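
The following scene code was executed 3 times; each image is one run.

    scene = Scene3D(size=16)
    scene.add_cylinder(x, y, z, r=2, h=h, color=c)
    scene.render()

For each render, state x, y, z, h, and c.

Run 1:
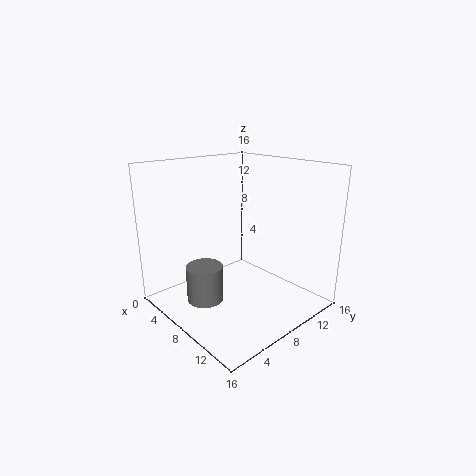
x = 7; y = 4; z = 1.5; h = 4; c = 'gray'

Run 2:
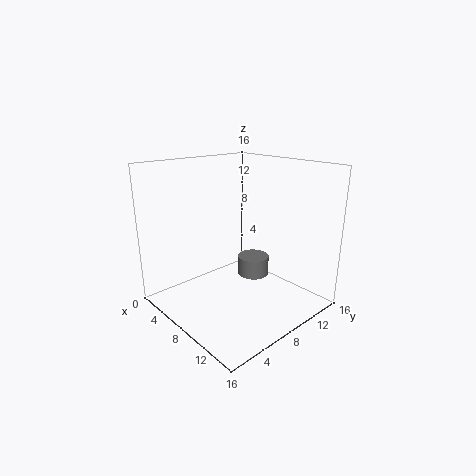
x = 5.5; y = 13; z = 1; h = 2.5; c = 'gray'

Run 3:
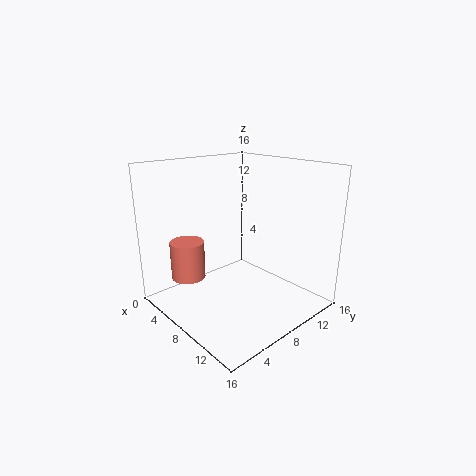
x = 3; y = 4.5; z = 2.5; h = 4.5; c = 'salmon'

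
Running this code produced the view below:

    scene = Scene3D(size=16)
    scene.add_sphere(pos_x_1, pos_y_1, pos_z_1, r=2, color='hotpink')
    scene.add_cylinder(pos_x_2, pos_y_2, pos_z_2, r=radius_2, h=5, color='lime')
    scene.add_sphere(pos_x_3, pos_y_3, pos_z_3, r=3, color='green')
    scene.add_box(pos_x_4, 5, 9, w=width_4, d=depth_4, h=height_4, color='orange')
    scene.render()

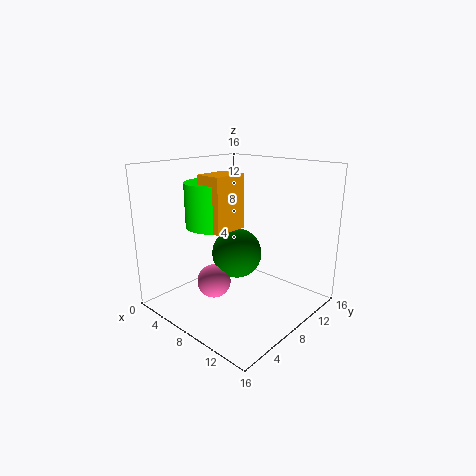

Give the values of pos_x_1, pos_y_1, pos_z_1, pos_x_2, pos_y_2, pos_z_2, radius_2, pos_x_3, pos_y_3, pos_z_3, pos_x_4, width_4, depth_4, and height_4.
pos_x_1 = 5
pos_y_1 = 7
pos_z_1 = 2
pos_x_2 = 5
pos_y_2 = 7
pos_z_2 = 9
radius_2 = 3
pos_x_3 = 6
pos_y_3 = 10
pos_z_3 = 5
pos_x_4 = 5
width_4 = 3
depth_4 = 4
height_4 = 6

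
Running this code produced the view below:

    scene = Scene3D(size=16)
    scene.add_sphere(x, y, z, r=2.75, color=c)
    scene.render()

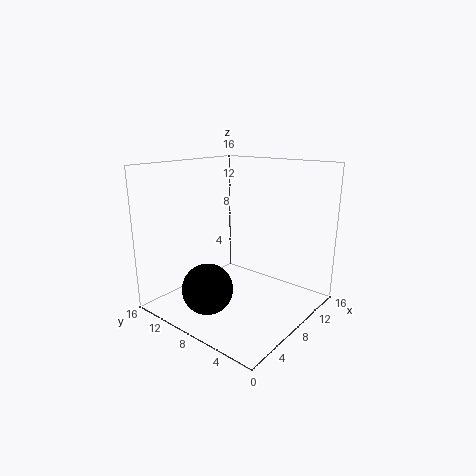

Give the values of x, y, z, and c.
x = 4, y = 9, z = 3, c = 'black'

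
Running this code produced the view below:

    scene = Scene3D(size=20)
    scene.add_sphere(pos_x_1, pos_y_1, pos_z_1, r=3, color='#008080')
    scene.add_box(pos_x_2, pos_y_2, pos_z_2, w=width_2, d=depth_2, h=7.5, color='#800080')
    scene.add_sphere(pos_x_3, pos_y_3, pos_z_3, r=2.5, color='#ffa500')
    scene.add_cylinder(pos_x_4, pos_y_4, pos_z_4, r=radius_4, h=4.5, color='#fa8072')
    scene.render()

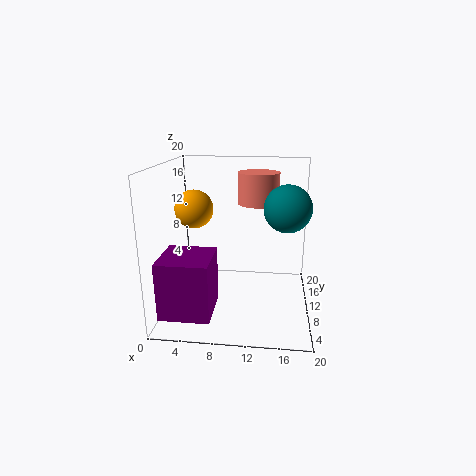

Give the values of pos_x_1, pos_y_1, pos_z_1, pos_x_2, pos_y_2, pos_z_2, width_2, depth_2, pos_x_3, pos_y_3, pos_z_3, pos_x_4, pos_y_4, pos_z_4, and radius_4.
pos_x_1 = 16.5, pos_y_1 = 7.5, pos_z_1 = 15, pos_x_2 = 1, pos_y_2 = 1, pos_z_2 = 2, width_2 = 6.5, depth_2 = 6.5, pos_x_3 = 4.5, pos_y_3 = 8, pos_z_3 = 14.5, pos_x_4 = 12.5, pos_y_4 = 14, pos_z_4 = 14, radius_4 = 3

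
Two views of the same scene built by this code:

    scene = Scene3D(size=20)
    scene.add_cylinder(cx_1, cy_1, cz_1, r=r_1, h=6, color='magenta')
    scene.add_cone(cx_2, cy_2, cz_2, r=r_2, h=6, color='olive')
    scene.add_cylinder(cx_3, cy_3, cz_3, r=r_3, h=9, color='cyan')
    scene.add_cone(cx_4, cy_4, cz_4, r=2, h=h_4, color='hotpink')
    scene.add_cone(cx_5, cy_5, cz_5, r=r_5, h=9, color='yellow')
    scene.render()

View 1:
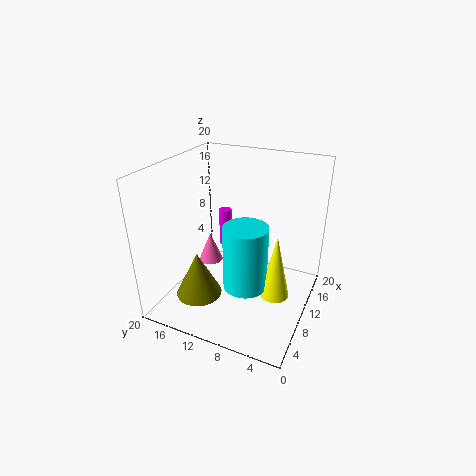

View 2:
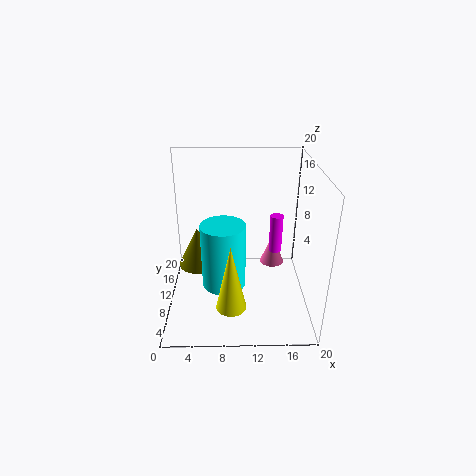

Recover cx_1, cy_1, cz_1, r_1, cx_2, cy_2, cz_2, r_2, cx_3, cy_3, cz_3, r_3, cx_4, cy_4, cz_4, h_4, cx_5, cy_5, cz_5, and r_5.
cx_1 = 16, cy_1 = 15, cz_1 = 5, r_1 = 1, cx_2 = 4, cy_2 = 13, cz_2 = 4, r_2 = 3, cx_3 = 8, cy_3 = 8, cz_3 = 4, r_3 = 3, cx_4 = 16, cy_4 = 18, cz_4 = 1, h_4 = 5, cx_5 = 9, cy_5 = 4, cz_5 = 3, r_5 = 2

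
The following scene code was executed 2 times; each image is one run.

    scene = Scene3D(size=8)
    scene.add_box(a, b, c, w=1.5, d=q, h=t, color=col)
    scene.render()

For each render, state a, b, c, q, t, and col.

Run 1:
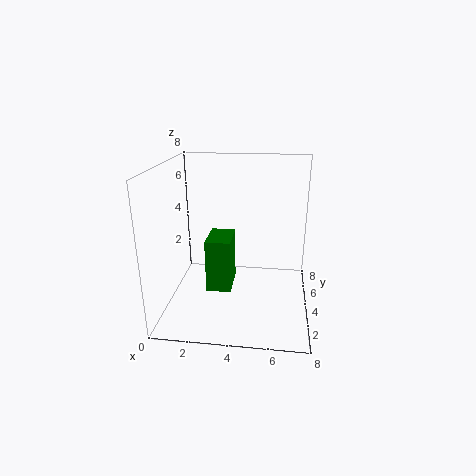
a = 2, b = 4.25, c = 0.25, q = 2.25, t = 3.25, col = 'green'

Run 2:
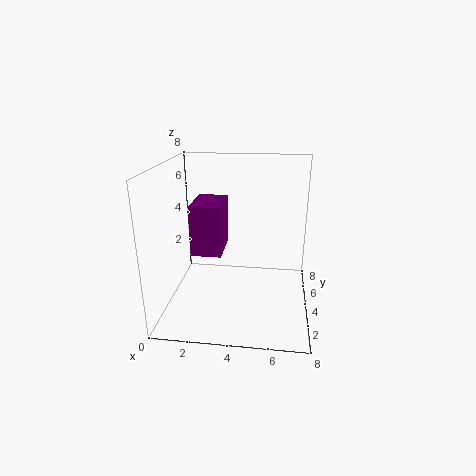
a = 2, b = 1.5, c = 4, q = 2.25, t = 2.5, col = 'purple'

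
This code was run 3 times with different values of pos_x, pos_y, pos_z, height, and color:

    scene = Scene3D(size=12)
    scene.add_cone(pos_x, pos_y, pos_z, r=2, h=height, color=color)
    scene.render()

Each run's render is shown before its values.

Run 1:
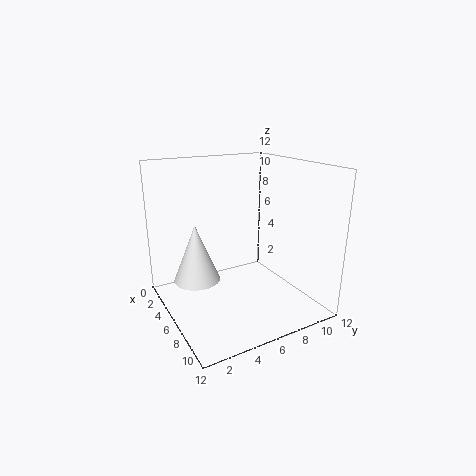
pos_x = 4, pos_y = 3, pos_z = 2, height = 5, color = 'white'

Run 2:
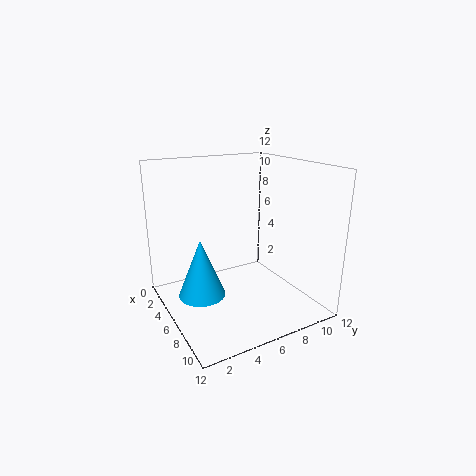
pos_x = 5, pos_y = 3, pos_z = 1, height = 5, color = 'deepskyblue'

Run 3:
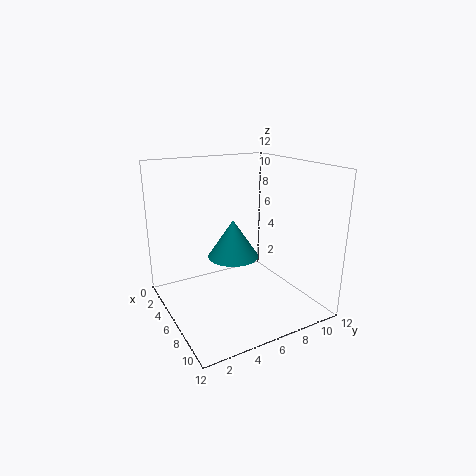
pos_x = 7, pos_y = 5, pos_z = 5, height = 3, color = 'teal'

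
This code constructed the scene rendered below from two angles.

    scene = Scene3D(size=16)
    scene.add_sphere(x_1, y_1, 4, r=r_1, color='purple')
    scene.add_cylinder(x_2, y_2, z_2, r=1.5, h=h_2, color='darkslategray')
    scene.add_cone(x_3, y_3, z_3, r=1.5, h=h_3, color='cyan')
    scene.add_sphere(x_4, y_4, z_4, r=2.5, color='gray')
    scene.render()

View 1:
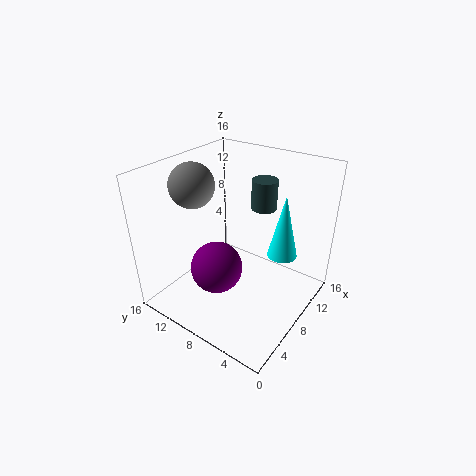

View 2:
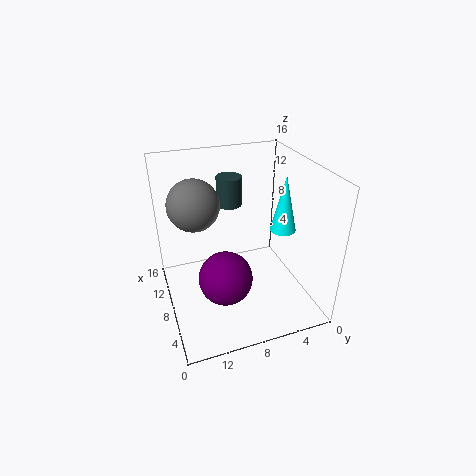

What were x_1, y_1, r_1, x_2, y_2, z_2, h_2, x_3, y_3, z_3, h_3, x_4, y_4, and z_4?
x_1 = 6.5; y_1 = 10; r_1 = 3; x_2 = 12.5; y_2 = 7.5; z_2 = 10; h_2 = 3.5; x_3 = 8; y_3 = 2.5; z_3 = 8; h_3 = 6.5; x_4 = 6.5; y_4 = 13; z_4 = 13.5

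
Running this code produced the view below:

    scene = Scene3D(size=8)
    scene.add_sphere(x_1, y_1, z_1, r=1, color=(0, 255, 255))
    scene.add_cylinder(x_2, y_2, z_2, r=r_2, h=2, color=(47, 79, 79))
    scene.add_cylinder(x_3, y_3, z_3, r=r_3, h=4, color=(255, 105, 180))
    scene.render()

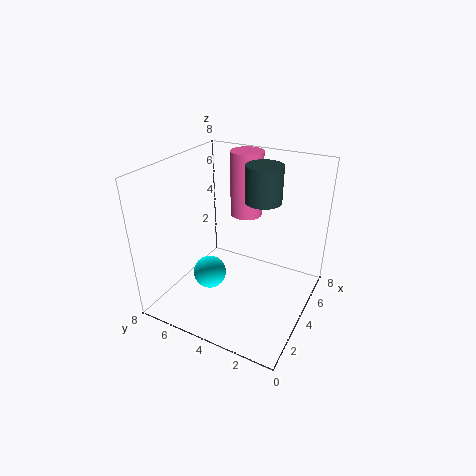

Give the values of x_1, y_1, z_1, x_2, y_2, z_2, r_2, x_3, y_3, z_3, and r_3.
x_1 = 4, y_1 = 6, z_1 = 1, x_2 = 5, y_2 = 3, z_2 = 6, r_2 = 1, x_3 = 7, y_3 = 5, z_3 = 4, r_3 = 1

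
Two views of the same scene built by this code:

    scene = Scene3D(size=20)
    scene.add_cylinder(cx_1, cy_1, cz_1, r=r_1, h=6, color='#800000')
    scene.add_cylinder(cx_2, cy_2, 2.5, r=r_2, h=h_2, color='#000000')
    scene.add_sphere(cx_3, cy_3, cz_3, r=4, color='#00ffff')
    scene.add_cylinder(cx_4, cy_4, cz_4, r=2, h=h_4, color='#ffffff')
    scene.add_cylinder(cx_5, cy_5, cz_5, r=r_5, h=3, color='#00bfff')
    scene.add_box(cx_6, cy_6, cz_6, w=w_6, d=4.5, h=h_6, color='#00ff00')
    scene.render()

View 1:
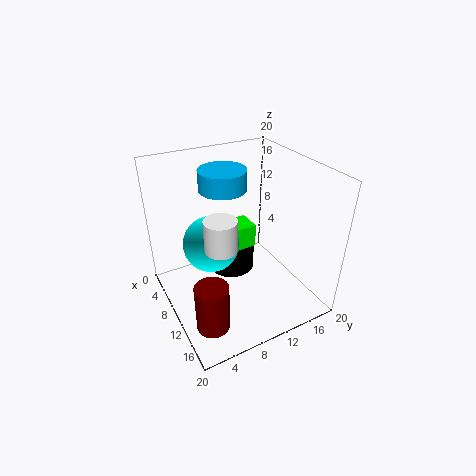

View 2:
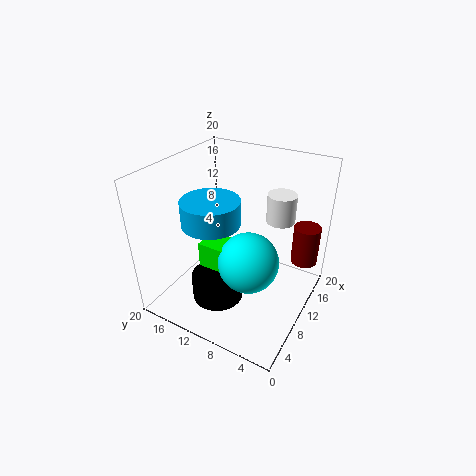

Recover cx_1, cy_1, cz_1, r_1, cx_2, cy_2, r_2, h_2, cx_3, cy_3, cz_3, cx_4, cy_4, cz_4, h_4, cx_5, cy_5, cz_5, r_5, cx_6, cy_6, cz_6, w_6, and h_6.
cx_1 = 17.5; cy_1 = 2.5; cz_1 = 4; r_1 = 2; cx_2 = 6; cy_2 = 11; r_2 = 3.5; h_2 = 3.5; cx_3 = 7.5; cy_3 = 7; cz_3 = 8.5; cx_4 = 14; cy_4 = 5.5; cz_4 = 12; h_4 = 4; cx_5 = 4.5; cy_5 = 10.5; cz_5 = 15; r_5 = 3.5; cx_6 = 5.5; cy_6 = 9; cz_6 = 7; w_6 = 3.5; h_6 = 3.5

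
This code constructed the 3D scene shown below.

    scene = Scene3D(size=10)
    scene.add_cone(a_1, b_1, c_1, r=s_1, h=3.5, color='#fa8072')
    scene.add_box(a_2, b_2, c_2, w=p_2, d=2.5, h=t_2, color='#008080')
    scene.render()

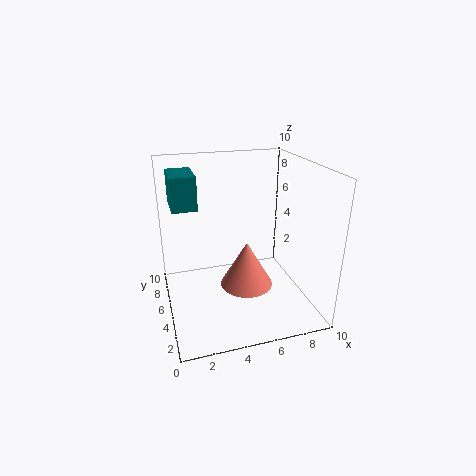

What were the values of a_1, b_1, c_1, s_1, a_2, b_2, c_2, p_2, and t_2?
a_1 = 6, b_1 = 6, c_1 = 0.5, s_1 = 2, a_2 = 0.5, b_2 = 3, c_2 = 8, p_2 = 1.5, t_2 = 2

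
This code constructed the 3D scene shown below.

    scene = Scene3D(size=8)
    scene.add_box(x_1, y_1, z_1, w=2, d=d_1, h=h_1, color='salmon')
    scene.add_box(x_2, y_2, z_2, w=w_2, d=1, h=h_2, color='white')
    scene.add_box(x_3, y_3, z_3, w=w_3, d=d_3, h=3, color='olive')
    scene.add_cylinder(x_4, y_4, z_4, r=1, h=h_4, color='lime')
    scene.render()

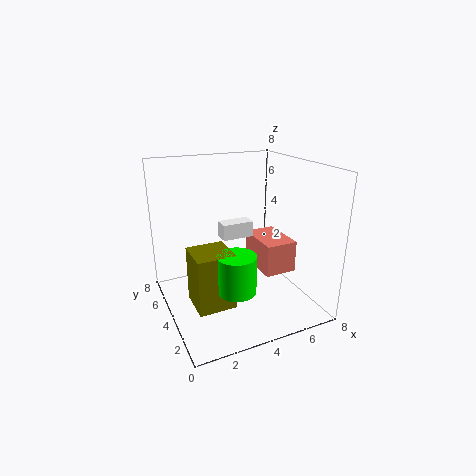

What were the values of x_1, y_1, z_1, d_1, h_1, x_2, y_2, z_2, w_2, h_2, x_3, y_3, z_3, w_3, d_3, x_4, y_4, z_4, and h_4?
x_1 = 6, y_1 = 4, z_1 = 1, d_1 = 3, h_1 = 2, x_2 = 4, y_2 = 6, z_2 = 3, w_2 = 2, h_2 = 1, x_3 = 1, y_3 = 2, z_3 = 1, w_3 = 2, d_3 = 2, x_4 = 3, y_4 = 2, z_4 = 2, h_4 = 2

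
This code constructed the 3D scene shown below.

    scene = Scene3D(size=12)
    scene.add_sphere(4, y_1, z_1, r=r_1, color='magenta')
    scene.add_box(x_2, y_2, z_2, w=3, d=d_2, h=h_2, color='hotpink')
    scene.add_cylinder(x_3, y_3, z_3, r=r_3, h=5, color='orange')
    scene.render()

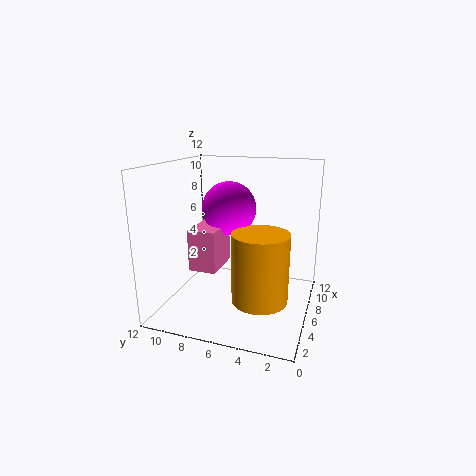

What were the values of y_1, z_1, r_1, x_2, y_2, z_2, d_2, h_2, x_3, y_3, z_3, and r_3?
y_1 = 6
z_1 = 9
r_1 = 2
x_2 = 1
y_2 = 6
z_2 = 5
d_2 = 2
h_2 = 3
x_3 = 2
y_3 = 3
z_3 = 3
r_3 = 2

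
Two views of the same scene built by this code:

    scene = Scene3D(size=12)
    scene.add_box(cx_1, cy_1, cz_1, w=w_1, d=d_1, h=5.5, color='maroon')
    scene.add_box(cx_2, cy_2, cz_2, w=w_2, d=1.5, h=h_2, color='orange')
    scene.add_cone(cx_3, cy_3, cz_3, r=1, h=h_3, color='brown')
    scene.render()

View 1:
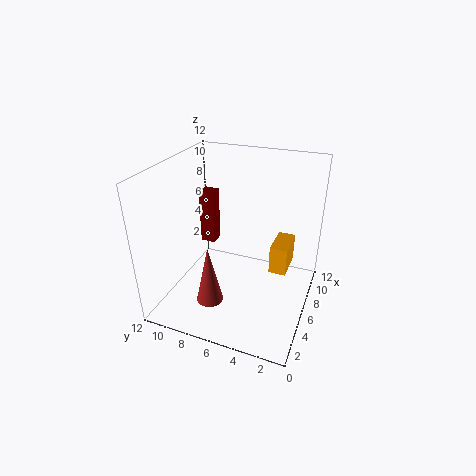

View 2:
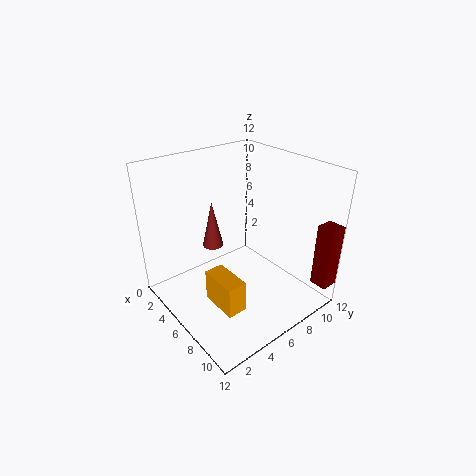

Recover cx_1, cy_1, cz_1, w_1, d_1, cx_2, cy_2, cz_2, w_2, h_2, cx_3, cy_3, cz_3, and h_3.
cx_1 = 10.5; cy_1 = 10.5; cz_1 = 2; w_1 = 1.5; d_1 = 1.5; cx_2 = 7; cy_2 = 2; cz_2 = 2.5; w_2 = 3; h_2 = 2.5; cx_3 = 1.5; cy_3 = 6.5; cz_3 = 3; h_3 = 4.5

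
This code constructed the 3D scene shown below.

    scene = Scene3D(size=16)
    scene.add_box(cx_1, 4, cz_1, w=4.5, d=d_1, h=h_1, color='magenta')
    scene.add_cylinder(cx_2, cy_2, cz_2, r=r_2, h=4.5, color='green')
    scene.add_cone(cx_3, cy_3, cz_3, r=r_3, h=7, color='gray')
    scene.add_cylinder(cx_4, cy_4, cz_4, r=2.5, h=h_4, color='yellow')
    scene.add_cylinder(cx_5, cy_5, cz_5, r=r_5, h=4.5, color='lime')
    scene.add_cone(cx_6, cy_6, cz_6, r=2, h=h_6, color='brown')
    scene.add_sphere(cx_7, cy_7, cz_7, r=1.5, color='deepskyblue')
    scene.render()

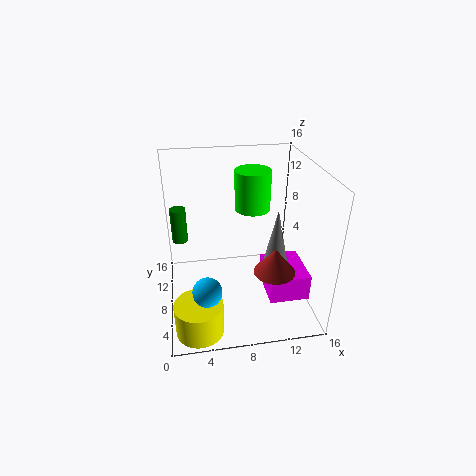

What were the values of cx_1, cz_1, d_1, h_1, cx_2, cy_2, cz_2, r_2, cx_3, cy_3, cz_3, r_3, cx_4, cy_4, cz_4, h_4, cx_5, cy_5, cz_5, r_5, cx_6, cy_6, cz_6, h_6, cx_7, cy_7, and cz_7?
cx_1 = 11
cz_1 = 1.5
d_1 = 5.5
h_1 = 3
cx_2 = 1.5
cy_2 = 14.5
cz_2 = 4.5
r_2 = 1
cx_3 = 11.5
cy_3 = 5
cz_3 = 5.5
r_3 = 1.5
cx_4 = 3
cy_4 = 2.5
cz_4 = 0.5
h_4 = 3.5
cx_5 = 10
cy_5 = 10
cz_5 = 10.5
r_5 = 2
cx_6 = 10.5
cy_6 = 2
cz_6 = 7.5
h_6 = 2.5
cx_7 = 4
cy_7 = 3
cz_7 = 5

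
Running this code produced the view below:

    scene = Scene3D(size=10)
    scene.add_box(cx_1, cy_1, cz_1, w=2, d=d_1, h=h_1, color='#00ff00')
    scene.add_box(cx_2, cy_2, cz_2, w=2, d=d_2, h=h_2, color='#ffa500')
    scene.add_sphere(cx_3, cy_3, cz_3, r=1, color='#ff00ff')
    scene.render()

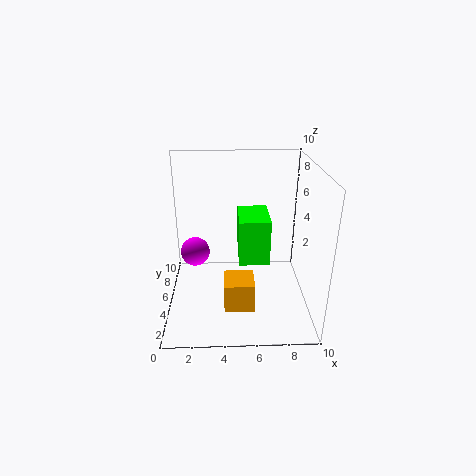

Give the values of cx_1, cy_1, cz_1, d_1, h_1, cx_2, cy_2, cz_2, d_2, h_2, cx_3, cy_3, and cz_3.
cx_1 = 5
cy_1 = 3
cz_1 = 4
d_1 = 3
h_1 = 3
cx_2 = 4
cy_2 = 2
cz_2 = 1
d_2 = 2
h_2 = 2
cx_3 = 2
cy_3 = 5
cz_3 = 4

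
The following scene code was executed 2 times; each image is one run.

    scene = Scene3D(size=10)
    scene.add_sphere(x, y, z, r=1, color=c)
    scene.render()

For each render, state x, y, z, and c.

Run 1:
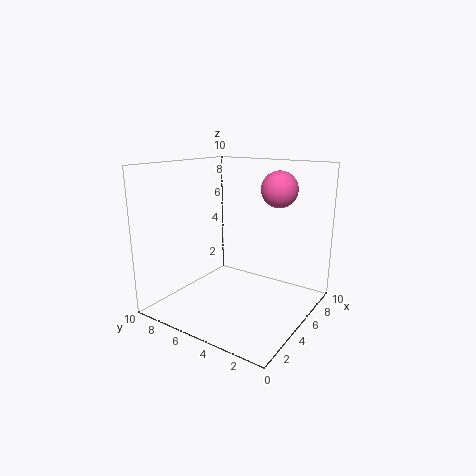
x = 3
y = 1
z = 9
c = 'hotpink'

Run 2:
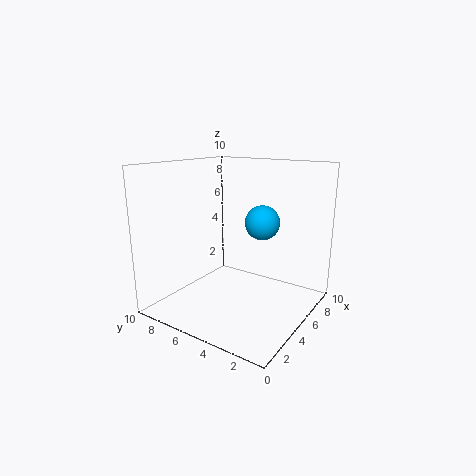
x = 3
y = 2
z = 7
c = 'deepskyblue'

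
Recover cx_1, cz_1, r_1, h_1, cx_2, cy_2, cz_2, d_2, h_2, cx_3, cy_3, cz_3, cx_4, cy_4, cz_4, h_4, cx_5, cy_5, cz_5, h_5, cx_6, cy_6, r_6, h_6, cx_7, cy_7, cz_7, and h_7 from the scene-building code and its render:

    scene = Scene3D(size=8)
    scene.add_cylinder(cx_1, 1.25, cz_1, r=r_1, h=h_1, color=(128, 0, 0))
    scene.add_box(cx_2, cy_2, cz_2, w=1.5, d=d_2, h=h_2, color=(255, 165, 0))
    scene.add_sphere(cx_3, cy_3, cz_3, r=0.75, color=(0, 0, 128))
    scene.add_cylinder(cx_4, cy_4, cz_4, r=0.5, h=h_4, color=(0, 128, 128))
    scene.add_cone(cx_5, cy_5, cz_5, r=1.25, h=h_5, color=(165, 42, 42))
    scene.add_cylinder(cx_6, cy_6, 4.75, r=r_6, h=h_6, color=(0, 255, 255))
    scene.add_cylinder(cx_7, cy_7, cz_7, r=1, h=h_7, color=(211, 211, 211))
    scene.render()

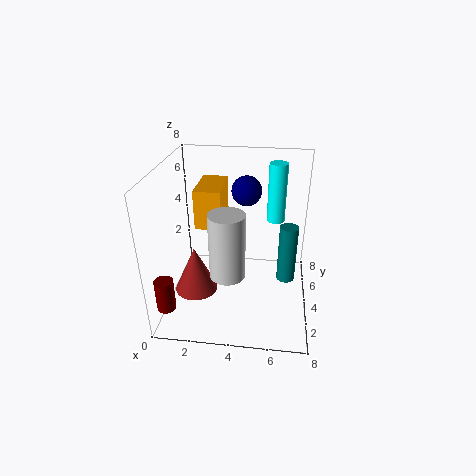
cx_1 = 0.5; cz_1 = 1; r_1 = 0.5; h_1 = 1.75; cx_2 = 1.5; cy_2 = 4.25; cz_2 = 4.25; d_2 = 2.75; h_2 = 2.25; cx_3 = 4.5; cy_3 = 3.5; cz_3 = 7; cx_4 = 6.75; cy_4 = 3.75; cz_4 = 1.75; h_4 = 3.25; cx_5 = 1.5; cy_5 = 3.75; cz_5 = 0.5; h_5 = 2.75; cx_6 = 6; cy_6 = 5; r_6 = 0.5; h_6 = 3.25; cx_7 = 3.5; cy_7 = 3.25; cz_7 = 2; h_7 = 3.75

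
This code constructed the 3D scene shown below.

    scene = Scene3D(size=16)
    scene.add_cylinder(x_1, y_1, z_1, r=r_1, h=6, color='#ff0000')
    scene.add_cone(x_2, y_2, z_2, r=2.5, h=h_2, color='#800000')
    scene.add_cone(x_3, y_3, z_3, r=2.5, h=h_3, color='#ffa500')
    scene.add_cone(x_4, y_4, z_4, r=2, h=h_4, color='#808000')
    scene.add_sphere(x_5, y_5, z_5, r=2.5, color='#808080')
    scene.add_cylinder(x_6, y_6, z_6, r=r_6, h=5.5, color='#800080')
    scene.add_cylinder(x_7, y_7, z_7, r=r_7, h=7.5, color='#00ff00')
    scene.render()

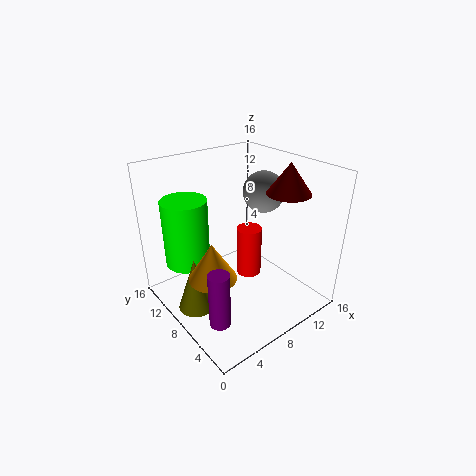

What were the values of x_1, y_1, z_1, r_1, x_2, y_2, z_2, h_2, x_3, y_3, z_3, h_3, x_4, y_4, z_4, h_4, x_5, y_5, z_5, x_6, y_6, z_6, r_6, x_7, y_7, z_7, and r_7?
x_1 = 10.5
y_1 = 9
z_1 = 2
r_1 = 1.5
x_2 = 13.5
y_2 = 6
z_2 = 12.5
h_2 = 3.5
x_3 = 3.5
y_3 = 6.5
z_3 = 5.5
h_3 = 4
x_4 = 2.5
y_4 = 8.5
z_4 = 1
h_4 = 6
x_5 = 13.5
y_5 = 10
z_5 = 11.5
x_6 = 1.5
y_6 = 2.5
z_6 = 3.5
r_6 = 1
x_7 = 3.5
y_7 = 11.5
z_7 = 5
r_7 = 2.5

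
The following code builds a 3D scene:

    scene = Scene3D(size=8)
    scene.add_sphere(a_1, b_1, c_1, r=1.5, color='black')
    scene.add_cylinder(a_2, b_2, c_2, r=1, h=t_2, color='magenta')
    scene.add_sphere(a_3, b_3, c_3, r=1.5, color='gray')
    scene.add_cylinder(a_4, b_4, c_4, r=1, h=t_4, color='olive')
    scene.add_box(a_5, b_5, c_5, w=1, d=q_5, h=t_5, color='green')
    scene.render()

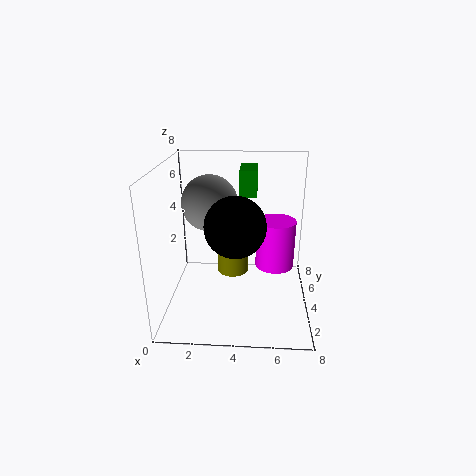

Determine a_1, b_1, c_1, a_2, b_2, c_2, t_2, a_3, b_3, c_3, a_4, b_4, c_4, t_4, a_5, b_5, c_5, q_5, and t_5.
a_1 = 4
b_1 = 2
c_1 = 5.5
a_2 = 6
b_2 = 3
c_2 = 3
t_2 = 2.5
a_3 = 2.5
b_3 = 4
c_3 = 6
a_4 = 3.5
b_4 = 6.5
c_4 = 0.5
t_4 = 2
a_5 = 4
b_5 = 5
c_5 = 6
q_5 = 2
t_5 = 1.5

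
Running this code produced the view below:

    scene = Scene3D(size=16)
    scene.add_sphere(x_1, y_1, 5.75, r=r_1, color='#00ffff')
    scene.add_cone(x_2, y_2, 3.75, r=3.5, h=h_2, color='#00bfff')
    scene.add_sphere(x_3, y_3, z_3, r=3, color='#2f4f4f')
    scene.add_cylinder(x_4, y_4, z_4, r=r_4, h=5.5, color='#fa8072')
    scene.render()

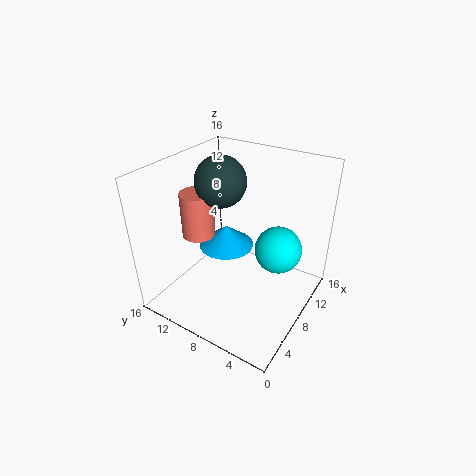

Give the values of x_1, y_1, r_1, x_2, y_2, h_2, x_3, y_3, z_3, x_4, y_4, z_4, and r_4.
x_1 = 11.25, y_1 = 4.5, r_1 = 2.75, x_2 = 11.5, y_2 = 12, h_2 = 2.75, x_3 = 10.25, y_3 = 11.75, z_3 = 13, x_4 = 8.5, y_4 = 14, z_4 = 6.25, r_4 = 2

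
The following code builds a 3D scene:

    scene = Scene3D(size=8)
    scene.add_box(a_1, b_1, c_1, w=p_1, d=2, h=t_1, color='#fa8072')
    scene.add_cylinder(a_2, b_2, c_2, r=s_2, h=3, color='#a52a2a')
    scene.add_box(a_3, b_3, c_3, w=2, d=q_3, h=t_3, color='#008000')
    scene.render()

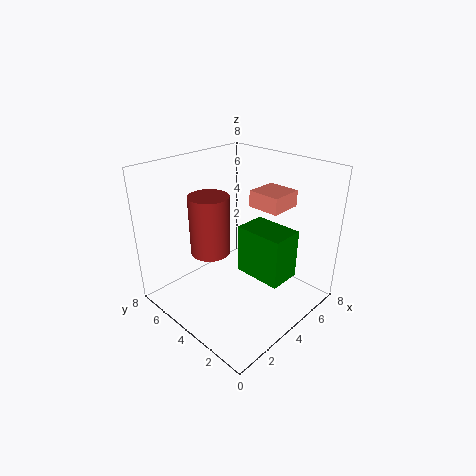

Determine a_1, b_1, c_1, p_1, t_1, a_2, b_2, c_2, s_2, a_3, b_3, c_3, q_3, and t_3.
a_1 = 6
b_1 = 3
c_1 = 5
p_1 = 2
t_1 = 1
a_2 = 2
b_2 = 4
c_2 = 4
s_2 = 1
a_3 = 5
b_3 = 2
c_3 = 1
q_3 = 3
t_3 = 3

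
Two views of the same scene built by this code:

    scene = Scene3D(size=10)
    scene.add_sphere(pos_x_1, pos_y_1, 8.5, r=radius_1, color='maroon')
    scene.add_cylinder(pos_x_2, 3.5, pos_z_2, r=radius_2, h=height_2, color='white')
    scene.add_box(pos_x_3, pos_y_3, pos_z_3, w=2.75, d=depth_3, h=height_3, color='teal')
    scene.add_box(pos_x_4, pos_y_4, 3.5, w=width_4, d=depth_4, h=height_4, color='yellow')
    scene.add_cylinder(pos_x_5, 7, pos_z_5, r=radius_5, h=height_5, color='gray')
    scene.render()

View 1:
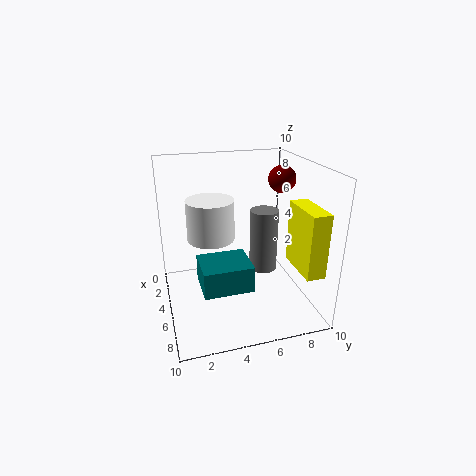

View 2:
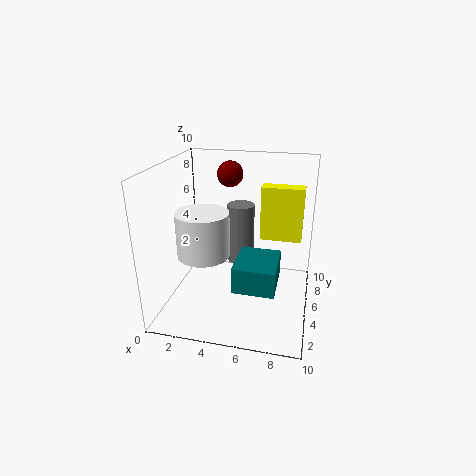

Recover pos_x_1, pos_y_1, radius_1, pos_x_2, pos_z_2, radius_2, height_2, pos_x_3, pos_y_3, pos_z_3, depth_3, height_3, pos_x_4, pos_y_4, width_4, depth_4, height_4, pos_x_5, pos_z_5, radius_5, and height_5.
pos_x_1 = 3.5, pos_y_1 = 8.75, radius_1 = 1, pos_x_2 = 3, pos_z_2 = 4.25, radius_2 = 1.75, height_2 = 3, pos_x_3 = 5.25, pos_y_3 = 2, pos_z_3 = 2.5, depth_3 = 3.25, height_3 = 1.75, pos_x_4 = 6, pos_y_4 = 8.25, width_4 = 3.25, depth_4 = 1.25, height_4 = 4.25, pos_x_5 = 4.75, pos_z_5 = 2.25, radius_5 = 1, height_5 = 4.5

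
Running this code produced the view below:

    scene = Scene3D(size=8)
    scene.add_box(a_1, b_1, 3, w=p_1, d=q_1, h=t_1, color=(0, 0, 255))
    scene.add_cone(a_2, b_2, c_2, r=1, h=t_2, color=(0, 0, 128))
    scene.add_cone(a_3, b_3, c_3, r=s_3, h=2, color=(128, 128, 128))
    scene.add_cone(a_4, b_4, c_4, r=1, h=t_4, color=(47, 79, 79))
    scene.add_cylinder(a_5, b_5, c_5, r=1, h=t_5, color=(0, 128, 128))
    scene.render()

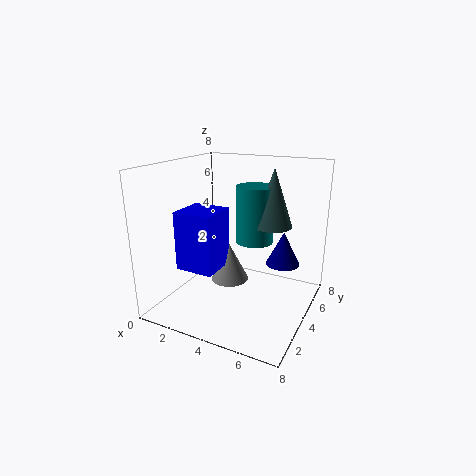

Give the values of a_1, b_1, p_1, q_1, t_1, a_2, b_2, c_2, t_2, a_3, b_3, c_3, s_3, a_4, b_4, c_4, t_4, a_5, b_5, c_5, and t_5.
a_1 = 2
b_1 = 1
p_1 = 2
q_1 = 2
t_1 = 3
a_2 = 6
b_2 = 6
c_2 = 2
t_2 = 2
a_3 = 4
b_3 = 3
c_3 = 2
s_3 = 1
a_4 = 6
b_4 = 4
c_4 = 5
t_4 = 3
a_5 = 5
b_5 = 4
c_5 = 4
t_5 = 3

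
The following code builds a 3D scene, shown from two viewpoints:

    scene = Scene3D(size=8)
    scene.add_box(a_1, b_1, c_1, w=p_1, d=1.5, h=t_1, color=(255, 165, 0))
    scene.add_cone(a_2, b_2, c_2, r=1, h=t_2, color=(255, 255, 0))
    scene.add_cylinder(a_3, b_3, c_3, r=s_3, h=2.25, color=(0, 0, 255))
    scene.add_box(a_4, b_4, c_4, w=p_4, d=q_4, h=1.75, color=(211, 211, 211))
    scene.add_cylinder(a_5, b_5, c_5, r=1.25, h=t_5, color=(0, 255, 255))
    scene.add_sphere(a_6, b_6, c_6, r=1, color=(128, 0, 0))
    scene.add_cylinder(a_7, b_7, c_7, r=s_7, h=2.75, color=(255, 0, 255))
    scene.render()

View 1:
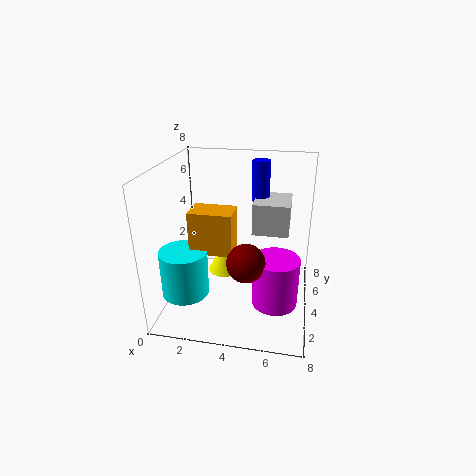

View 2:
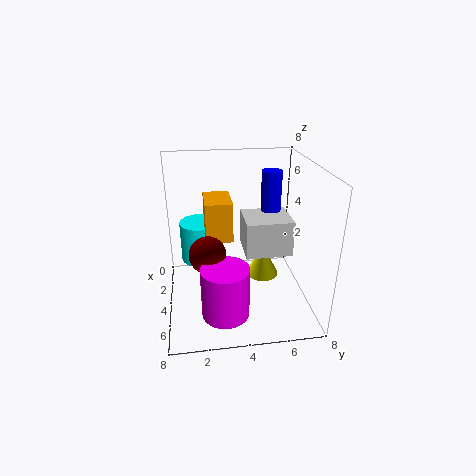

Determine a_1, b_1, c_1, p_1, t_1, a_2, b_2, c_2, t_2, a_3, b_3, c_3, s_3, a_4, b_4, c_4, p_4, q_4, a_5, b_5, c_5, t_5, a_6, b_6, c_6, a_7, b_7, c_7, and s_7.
a_1 = 1.75
b_1 = 2.25
c_1 = 3.75
p_1 = 2.25
t_1 = 2.25
a_2 = 2.75
b_2 = 5.75
c_2 = 0.75
t_2 = 2
a_3 = 5
b_3 = 5.5
c_3 = 5.75
s_3 = 0.5
a_4 = 4.75
b_4 = 4
c_4 = 4.25
p_4 = 2
q_4 = 2.25
a_5 = 1.5
b_5 = 2
c_5 = 1.5
t_5 = 2.5
a_6 = 4.75
b_6 = 2.25
c_6 = 3.5
a_7 = 6.25
b_7 = 3
c_7 = 0.75
s_7 = 1.25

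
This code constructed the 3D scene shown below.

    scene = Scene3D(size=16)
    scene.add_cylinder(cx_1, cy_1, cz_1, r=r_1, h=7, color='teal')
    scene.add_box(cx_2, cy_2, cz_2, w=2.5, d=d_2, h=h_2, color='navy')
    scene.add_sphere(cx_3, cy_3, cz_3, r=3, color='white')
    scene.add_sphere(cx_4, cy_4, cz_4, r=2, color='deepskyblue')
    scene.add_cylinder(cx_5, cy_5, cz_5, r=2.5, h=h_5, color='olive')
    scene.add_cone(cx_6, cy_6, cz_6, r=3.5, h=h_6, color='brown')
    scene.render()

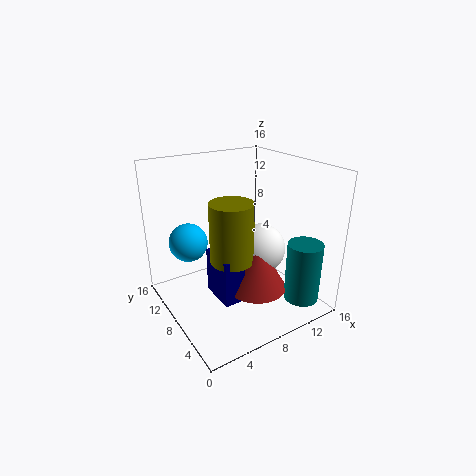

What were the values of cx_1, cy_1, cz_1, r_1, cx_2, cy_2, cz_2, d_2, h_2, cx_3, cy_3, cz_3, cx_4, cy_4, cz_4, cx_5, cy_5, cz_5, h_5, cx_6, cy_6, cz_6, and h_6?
cx_1 = 14, cy_1 = 3.5, cz_1 = 0.5, r_1 = 2, cx_2 = 5.5, cy_2 = 6.5, cz_2 = 0.5, d_2 = 4.5, h_2 = 5.5, cx_3 = 11.5, cy_3 = 8.5, cz_3 = 5.5, cx_4 = 2.5, cy_4 = 9, cz_4 = 8.5, cx_5 = 7.5, cy_5 = 8.5, cz_5 = 5, h_5 = 7, cx_6 = 10, cy_6 = 7, cz_6 = 1.5, h_6 = 6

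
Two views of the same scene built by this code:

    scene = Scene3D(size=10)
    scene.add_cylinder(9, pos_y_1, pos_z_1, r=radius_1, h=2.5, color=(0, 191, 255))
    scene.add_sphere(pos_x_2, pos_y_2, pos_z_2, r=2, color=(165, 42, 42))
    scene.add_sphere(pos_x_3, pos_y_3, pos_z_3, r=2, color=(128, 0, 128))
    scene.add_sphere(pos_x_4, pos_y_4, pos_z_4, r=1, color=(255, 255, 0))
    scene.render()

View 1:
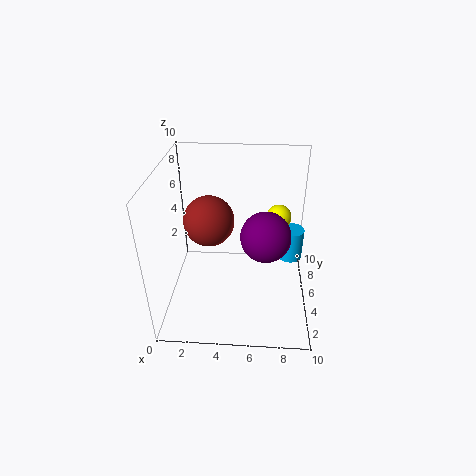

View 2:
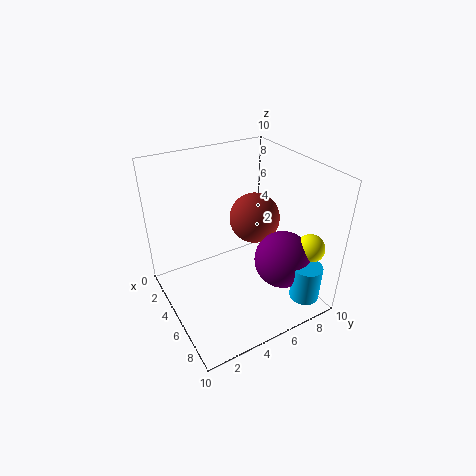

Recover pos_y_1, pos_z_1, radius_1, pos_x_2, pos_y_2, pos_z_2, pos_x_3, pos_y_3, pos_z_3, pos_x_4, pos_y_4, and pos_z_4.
pos_y_1 = 8; pos_z_1 = 1.5; radius_1 = 1; pos_x_2 = 2.5; pos_y_2 = 8; pos_z_2 = 4.5; pos_x_3 = 7; pos_y_3 = 7.5; pos_z_3 = 3.5; pos_x_4 = 8; pos_y_4 = 9; pos_z_4 = 4.5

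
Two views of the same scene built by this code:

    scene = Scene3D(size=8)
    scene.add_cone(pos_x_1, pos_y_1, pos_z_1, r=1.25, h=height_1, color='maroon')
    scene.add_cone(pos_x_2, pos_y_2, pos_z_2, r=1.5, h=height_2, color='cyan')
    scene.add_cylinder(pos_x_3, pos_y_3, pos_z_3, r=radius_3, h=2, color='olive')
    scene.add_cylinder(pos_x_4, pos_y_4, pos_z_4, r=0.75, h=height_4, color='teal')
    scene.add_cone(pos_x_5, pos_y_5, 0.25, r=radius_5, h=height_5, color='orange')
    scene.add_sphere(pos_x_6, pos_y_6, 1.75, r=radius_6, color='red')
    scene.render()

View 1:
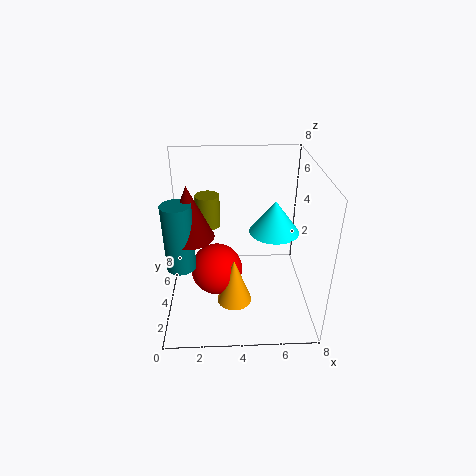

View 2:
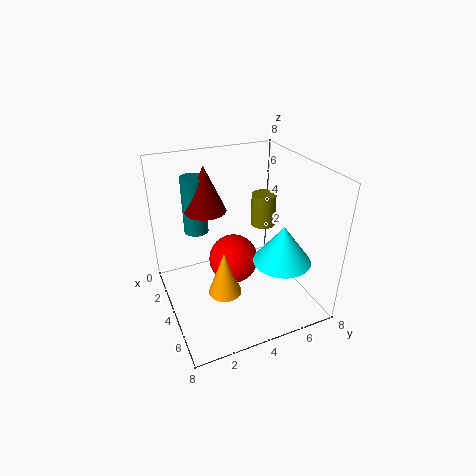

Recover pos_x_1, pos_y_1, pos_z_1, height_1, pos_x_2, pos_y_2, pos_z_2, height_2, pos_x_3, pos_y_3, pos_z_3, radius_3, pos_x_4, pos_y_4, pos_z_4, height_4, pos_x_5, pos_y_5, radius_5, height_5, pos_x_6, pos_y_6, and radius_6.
pos_x_1 = 1.5
pos_y_1 = 3
pos_z_1 = 4.75
height_1 = 2.75
pos_x_2 = 6.25
pos_y_2 = 5.5
pos_z_2 = 3.5
height_2 = 2
pos_x_3 = 2.25
pos_y_3 = 6.5
pos_z_3 = 3.5
radius_3 = 0.75
pos_x_4 = 1
pos_y_4 = 2.5
pos_z_4 = 3.25
height_4 = 3.5
pos_x_5 = 3.75
pos_y_5 = 3.25
radius_5 = 1
height_5 = 2.75
pos_x_6 = 2.75
pos_y_6 = 4.25
radius_6 = 1.5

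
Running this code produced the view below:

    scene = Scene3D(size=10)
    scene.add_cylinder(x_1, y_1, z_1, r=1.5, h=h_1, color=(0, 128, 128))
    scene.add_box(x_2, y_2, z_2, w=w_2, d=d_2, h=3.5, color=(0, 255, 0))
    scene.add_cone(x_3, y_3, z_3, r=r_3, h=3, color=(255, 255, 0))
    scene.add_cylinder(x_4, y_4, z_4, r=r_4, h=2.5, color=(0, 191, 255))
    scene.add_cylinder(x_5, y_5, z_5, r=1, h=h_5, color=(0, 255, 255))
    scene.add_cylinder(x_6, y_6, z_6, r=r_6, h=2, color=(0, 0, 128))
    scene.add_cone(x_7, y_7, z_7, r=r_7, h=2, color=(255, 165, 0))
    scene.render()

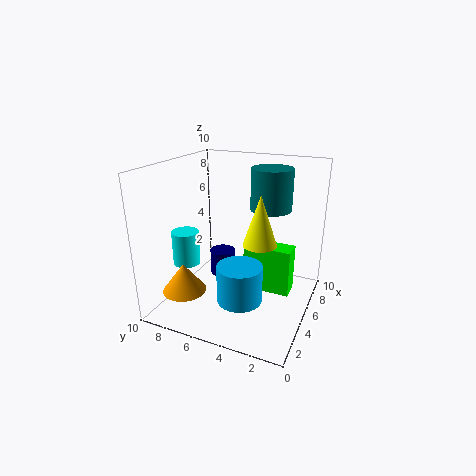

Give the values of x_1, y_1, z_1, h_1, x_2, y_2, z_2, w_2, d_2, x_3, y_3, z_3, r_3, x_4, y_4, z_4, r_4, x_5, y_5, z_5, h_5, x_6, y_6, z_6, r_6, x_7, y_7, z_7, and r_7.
x_1 = 7.5; y_1 = 3.5; z_1 = 6.5; h_1 = 3; x_2 = 6; y_2 = 1.5; z_2 = 0.5; w_2 = 1.5; d_2 = 3.5; x_3 = 2.5; y_3 = 2.5; z_3 = 6; r_3 = 1; x_4 = 3; y_4 = 4; z_4 = 1.5; r_4 = 1.5; x_5 = 4.5; y_5 = 9; z_5 = 2.5; h_5 = 2.5; x_6 = 7.5; y_6 = 7.5; z_6 = 0.5; r_6 = 1; x_7 = 2.5; y_7 = 8; z_7 = 1.5; r_7 = 1.5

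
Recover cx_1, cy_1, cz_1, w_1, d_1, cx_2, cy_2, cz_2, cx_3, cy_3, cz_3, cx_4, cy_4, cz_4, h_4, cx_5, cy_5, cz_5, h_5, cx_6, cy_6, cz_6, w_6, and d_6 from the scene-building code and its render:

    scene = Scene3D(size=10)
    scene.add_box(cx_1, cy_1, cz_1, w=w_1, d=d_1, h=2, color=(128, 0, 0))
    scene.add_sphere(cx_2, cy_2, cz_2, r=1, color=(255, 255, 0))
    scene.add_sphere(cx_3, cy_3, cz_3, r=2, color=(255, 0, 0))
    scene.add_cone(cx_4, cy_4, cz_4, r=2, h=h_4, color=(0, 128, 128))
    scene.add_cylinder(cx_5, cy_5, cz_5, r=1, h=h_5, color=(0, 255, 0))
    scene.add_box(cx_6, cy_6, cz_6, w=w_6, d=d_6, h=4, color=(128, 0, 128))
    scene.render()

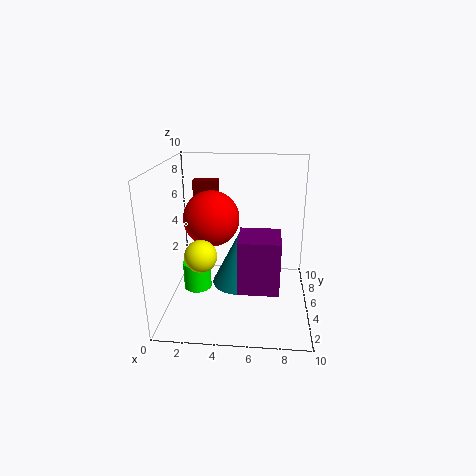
cx_1 = 1
cy_1 = 9
cz_1 = 6
w_1 = 2
d_1 = 1
cx_2 = 3
cy_2 = 2
cz_2 = 5
cx_3 = 3
cy_3 = 6
cz_3 = 6
cx_4 = 5
cy_4 = 6
cz_4 = 1
h_4 = 4
cx_5 = 2
cy_5 = 5
cz_5 = 1
h_5 = 2
cx_6 = 5
cy_6 = 4
cz_6 = 1
w_6 = 3
d_6 = 3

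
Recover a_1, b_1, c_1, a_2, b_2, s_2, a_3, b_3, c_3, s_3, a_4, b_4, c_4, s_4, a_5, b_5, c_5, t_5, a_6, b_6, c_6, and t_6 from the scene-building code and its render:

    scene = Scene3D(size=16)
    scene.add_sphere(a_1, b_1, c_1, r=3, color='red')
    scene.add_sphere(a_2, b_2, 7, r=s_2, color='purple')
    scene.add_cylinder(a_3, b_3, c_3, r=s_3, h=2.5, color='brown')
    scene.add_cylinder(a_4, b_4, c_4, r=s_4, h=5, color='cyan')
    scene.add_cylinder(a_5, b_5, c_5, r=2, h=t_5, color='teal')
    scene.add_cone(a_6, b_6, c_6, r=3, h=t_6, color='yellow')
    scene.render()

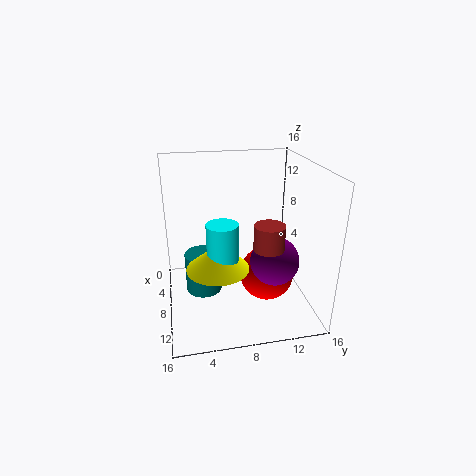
a_1 = 9.5, b_1 = 11, c_1 = 4, a_2 = 12, b_2 = 11, s_2 = 2.5, a_3 = 13, b_3 = 10, c_3 = 9, s_3 = 1.5, a_4 = 13, b_4 = 5.5, c_4 = 7, s_4 = 1.5, a_5 = 8, b_5 = 4, c_5 = 2, t_5 = 4.5, a_6 = 13, b_6 = 5, c_6 = 7.5, t_6 = 2.5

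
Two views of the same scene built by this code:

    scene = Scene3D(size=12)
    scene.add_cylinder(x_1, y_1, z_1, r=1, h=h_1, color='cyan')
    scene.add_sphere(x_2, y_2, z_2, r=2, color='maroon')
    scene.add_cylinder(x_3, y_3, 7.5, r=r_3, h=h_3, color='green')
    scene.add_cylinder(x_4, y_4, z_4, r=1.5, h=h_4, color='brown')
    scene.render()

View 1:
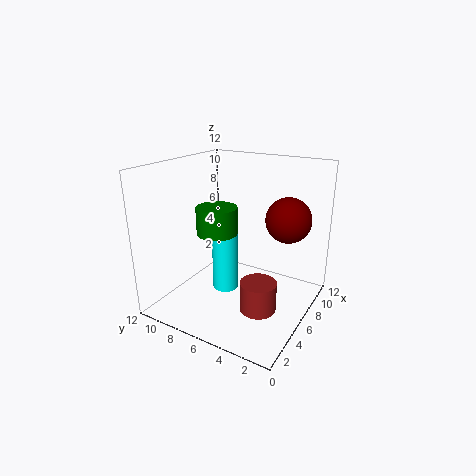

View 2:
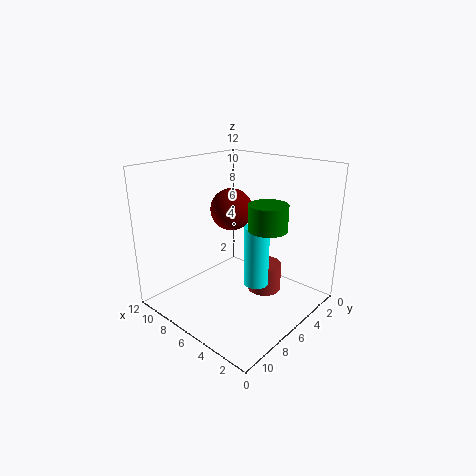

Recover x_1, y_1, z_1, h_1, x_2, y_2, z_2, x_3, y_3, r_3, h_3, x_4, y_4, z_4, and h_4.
x_1 = 4; y_1 = 6; z_1 = 2.5; h_1 = 5; x_2 = 9.5; y_2 = 3; z_2 = 7; x_3 = 3; y_3 = 6; r_3 = 1.5; h_3 = 2; x_4 = 5; y_4 = 3.5; z_4 = 0.5; h_4 = 2.5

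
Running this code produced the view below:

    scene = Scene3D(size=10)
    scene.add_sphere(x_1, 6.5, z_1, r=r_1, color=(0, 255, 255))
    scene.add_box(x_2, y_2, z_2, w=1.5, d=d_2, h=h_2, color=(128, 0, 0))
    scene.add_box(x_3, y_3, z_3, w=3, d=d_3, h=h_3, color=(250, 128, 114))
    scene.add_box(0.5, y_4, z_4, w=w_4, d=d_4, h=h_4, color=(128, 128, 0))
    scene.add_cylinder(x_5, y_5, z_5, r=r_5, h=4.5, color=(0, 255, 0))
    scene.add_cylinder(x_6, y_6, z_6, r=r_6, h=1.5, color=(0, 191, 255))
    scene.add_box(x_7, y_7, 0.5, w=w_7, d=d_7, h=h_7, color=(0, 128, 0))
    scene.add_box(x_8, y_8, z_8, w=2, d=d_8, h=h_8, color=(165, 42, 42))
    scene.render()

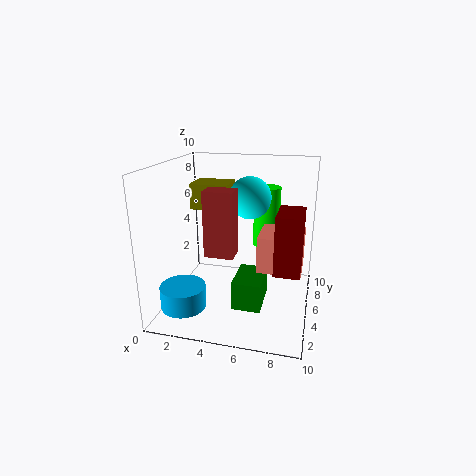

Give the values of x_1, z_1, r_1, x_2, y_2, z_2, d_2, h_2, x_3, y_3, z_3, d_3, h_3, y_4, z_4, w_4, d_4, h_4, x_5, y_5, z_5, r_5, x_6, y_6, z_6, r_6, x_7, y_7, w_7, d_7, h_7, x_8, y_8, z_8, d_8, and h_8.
x_1 = 5.5; z_1 = 7.5; r_1 = 1.5; x_2 = 8; y_2 = 1; z_2 = 4.5; d_2 = 2.5; h_2 = 3.5; x_3 = 6.5; y_3 = 4; z_3 = 3; d_3 = 3; h_3 = 2.5; y_4 = 7.5; z_4 = 6; w_4 = 3; d_4 = 2.5; h_4 = 2; x_5 = 6.5; y_5 = 8; z_5 = 3.5; r_5 = 1; x_6 = 2; y_6 = 2; z_6 = 1; r_6 = 1.5; x_7 = 5; y_7 = 3; w_7 = 2; d_7 = 3; h_7 = 2; x_8 = 3; y_8 = 3.5; z_8 = 4; d_8 = 1.5; h_8 = 4.5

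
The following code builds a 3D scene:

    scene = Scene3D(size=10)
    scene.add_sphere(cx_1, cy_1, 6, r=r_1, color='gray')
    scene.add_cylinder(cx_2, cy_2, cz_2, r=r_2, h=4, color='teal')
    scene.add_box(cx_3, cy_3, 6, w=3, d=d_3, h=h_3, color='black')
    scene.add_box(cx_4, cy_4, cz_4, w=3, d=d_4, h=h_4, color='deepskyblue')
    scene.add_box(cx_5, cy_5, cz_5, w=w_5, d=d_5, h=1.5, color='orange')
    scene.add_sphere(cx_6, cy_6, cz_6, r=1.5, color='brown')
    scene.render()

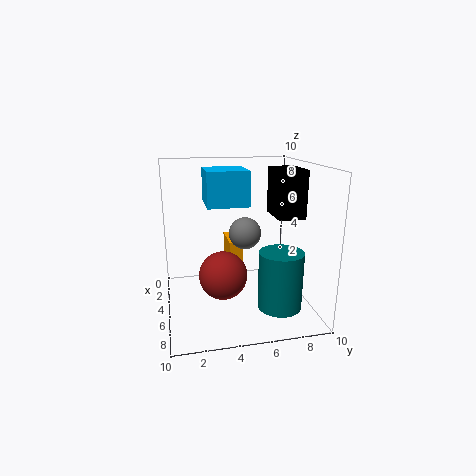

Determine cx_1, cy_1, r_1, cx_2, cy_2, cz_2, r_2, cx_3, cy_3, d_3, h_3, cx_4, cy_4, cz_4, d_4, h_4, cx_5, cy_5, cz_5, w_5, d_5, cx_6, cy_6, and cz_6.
cx_1 = 7, cy_1 = 5, r_1 = 1, cx_2 = 7, cy_2 = 7.5, cz_2 = 0.5, r_2 = 1.5, cx_3 = 2, cy_3 = 8, d_3 = 2, h_3 = 3.5, cx_4 = 1.5, cy_4 = 3, cz_4 = 7, d_4 = 3, h_4 = 2.5, cx_5 = 2, cy_5 = 4.5, cz_5 = 3, w_5 = 2.5, d_5 = 1, cx_6 = 7.5, cy_6 = 3.5, cz_6 = 3.5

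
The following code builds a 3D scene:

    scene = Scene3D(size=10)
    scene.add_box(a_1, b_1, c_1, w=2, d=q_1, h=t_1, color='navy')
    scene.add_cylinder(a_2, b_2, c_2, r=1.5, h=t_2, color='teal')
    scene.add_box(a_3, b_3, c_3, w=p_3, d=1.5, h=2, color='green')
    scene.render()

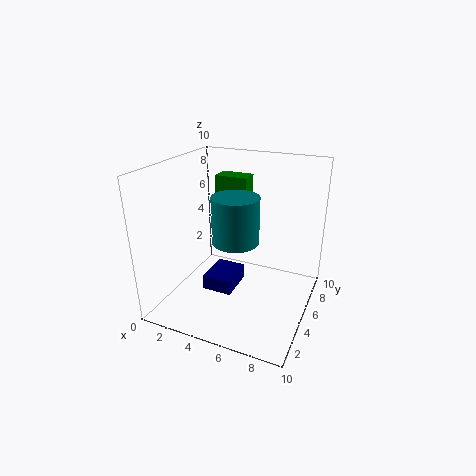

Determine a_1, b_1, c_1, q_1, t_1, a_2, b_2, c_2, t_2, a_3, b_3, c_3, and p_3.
a_1 = 3.5, b_1 = 2.5, c_1 = 2, q_1 = 2.5, t_1 = 1, a_2 = 5.5, b_2 = 3.5, c_2 = 5.5, t_2 = 3, a_3 = 2, b_3 = 7.5, c_3 = 6.5, p_3 = 2.5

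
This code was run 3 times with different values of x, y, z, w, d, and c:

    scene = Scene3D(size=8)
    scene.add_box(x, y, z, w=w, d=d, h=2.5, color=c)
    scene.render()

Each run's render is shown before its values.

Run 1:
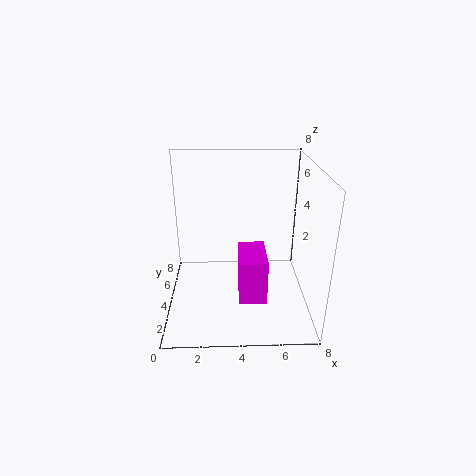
x = 4; y = 2; z = 1; w = 1.5; d = 2.5; c = 'magenta'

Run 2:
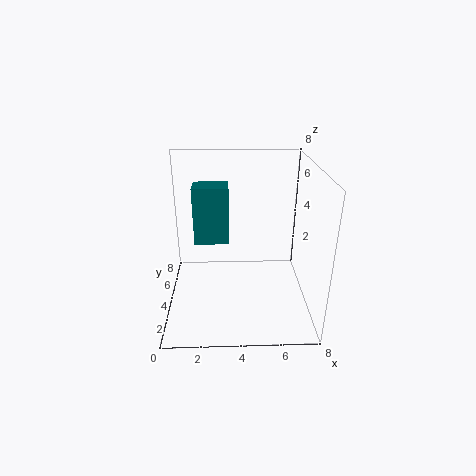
x = 2; y = 0.5; z = 5.5; w = 1.5; d = 1; c = 'teal'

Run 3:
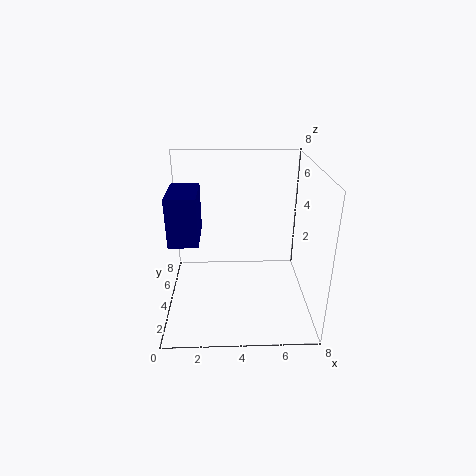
x = 0.5; y = 2; z = 4.5; w = 1.5; d = 2.5; c = 'navy'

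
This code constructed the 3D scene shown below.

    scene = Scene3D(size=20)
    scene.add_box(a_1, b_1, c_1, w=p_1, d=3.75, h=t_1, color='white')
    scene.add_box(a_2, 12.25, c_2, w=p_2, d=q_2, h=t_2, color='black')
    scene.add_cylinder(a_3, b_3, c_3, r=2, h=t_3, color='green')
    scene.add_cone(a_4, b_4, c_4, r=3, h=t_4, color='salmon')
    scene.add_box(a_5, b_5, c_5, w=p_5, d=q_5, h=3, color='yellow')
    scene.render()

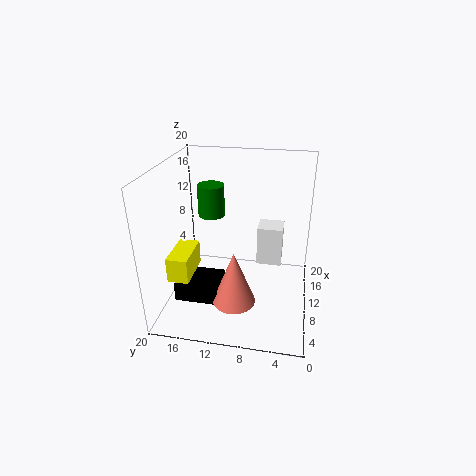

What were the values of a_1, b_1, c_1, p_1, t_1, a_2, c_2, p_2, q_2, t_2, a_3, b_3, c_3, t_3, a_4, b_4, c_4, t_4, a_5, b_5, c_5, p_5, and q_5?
a_1 = 13.25; b_1 = 4; c_1 = 4; p_1 = 3.5; t_1 = 6; a_2 = 6; c_2 = 1; p_2 = 5; q_2 = 6.25; t_2 = 2.75; a_3 = 14.75; b_3 = 15; c_3 = 11; t_3 = 4.75; a_4 = 7; b_4 = 10; c_4 = 1.5; t_4 = 7.75; a_5 = 0.25; b_5 = 14; c_5 = 8.75; p_5 = 5; q_5 = 2.5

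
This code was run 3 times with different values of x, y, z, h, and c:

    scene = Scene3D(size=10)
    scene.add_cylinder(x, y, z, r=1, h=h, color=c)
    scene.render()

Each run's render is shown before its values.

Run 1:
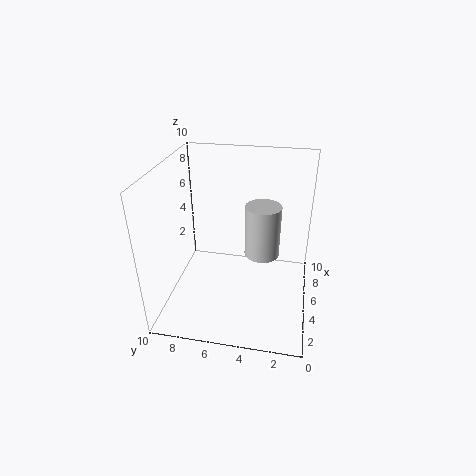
x = 2
y = 3
z = 6
h = 3
c = 'lightgray'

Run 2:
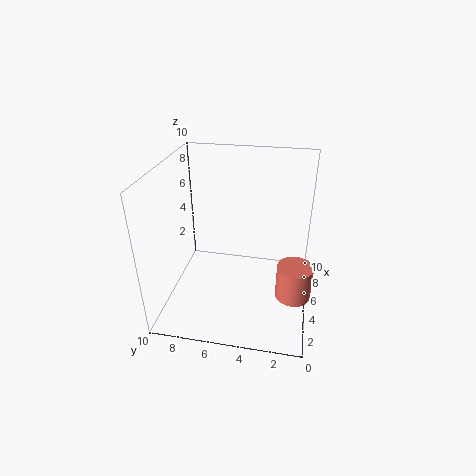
x = 1
y = 1
z = 4
h = 2
c = 'salmon'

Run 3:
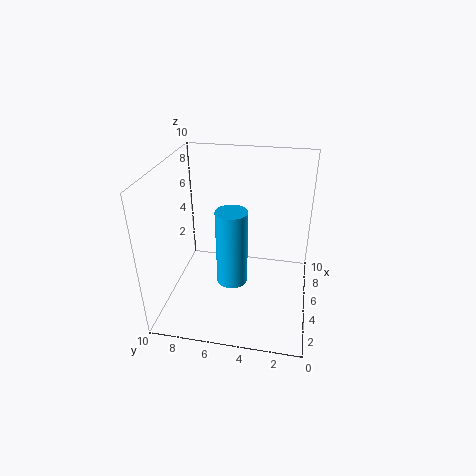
x = 3
y = 5
z = 3
h = 5
c = 'deepskyblue'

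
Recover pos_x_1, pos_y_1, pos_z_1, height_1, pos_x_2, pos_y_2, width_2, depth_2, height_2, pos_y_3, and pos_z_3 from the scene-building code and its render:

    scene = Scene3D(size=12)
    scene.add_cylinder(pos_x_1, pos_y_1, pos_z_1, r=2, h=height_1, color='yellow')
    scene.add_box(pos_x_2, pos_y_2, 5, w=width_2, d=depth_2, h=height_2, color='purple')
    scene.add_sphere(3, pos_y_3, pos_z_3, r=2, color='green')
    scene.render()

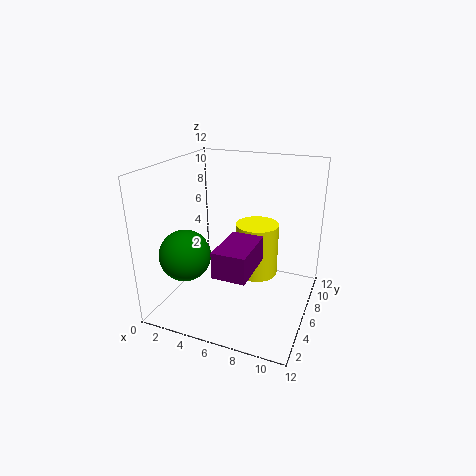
pos_x_1 = 6.5; pos_y_1 = 9.5; pos_z_1 = 1; height_1 = 5; pos_x_2 = 6; pos_y_2 = 1; width_2 = 2.5; depth_2 = 4; height_2 = 2; pos_y_3 = 2.5; pos_z_3 = 5.5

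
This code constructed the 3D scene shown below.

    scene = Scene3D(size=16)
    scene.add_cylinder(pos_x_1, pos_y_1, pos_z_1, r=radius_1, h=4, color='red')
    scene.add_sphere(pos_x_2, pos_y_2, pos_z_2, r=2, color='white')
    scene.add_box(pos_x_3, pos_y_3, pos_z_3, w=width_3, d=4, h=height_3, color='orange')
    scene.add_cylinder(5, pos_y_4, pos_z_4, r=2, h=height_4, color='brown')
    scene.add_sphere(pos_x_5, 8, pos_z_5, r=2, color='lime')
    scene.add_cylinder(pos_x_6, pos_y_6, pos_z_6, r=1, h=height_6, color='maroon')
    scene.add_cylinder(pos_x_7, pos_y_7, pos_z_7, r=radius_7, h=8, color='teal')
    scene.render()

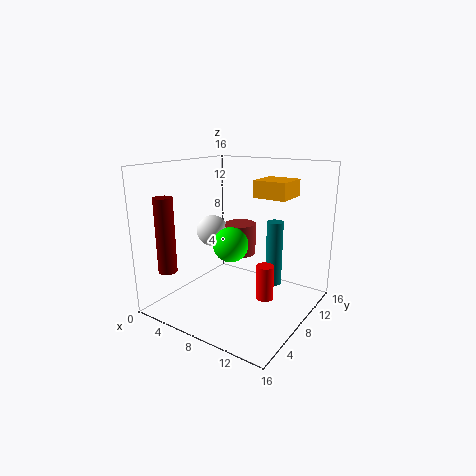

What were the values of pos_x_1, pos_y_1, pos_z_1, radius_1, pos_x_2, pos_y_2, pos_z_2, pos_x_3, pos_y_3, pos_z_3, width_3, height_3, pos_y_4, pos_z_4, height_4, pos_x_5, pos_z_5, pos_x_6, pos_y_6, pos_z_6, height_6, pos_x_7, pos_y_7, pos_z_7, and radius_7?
pos_x_1 = 11; pos_y_1 = 9; pos_z_1 = 1; radius_1 = 1; pos_x_2 = 2; pos_y_2 = 11; pos_z_2 = 7; pos_x_3 = 8; pos_y_3 = 11; pos_z_3 = 12; width_3 = 4; height_3 = 2; pos_y_4 = 13; pos_z_4 = 4; height_4 = 4; pos_x_5 = 7; pos_z_5 = 7; pos_x_6 = 3; pos_y_6 = 2; pos_z_6 = 5; height_6 = 8; pos_x_7 = 10; pos_y_7 = 13; pos_z_7 = 1; radius_7 = 1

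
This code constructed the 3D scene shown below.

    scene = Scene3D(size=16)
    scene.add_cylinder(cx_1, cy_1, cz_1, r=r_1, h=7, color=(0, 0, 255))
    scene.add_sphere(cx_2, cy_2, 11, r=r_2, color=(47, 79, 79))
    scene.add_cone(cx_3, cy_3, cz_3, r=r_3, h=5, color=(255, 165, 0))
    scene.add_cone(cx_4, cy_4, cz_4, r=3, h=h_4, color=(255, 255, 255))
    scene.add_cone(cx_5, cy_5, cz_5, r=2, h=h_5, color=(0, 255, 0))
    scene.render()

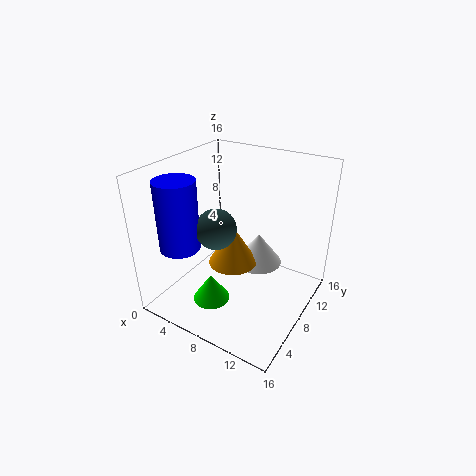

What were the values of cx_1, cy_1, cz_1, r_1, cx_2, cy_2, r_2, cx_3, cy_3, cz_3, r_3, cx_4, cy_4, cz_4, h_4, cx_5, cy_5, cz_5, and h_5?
cx_1 = 5, cy_1 = 2, cz_1 = 9, r_1 = 2, cx_2 = 8, cy_2 = 4, r_2 = 2, cx_3 = 6, cy_3 = 10, cz_3 = 3, r_3 = 3, cx_4 = 8, cy_4 = 13, cz_4 = 2, h_4 = 4, cx_5 = 7, cy_5 = 4, cz_5 = 2, h_5 = 3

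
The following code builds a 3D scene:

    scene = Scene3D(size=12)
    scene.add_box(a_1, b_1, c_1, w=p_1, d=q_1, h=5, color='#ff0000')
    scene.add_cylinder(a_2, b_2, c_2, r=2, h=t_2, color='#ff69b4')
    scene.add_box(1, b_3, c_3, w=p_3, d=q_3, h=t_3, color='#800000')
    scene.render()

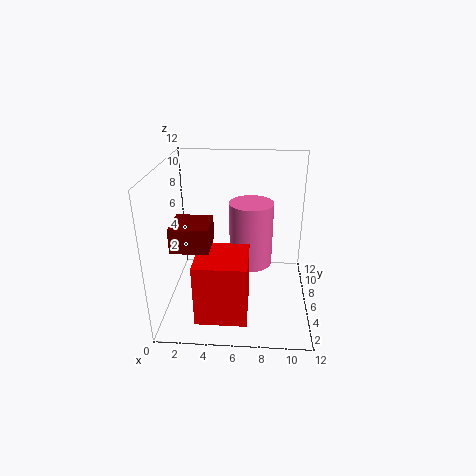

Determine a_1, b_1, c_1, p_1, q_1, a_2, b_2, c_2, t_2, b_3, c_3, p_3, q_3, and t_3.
a_1 = 3; b_1 = 1; c_1 = 1; p_1 = 4; q_1 = 4; a_2 = 7; b_2 = 9; c_2 = 2; t_2 = 6; b_3 = 3; c_3 = 6; p_3 = 3; q_3 = 3; t_3 = 2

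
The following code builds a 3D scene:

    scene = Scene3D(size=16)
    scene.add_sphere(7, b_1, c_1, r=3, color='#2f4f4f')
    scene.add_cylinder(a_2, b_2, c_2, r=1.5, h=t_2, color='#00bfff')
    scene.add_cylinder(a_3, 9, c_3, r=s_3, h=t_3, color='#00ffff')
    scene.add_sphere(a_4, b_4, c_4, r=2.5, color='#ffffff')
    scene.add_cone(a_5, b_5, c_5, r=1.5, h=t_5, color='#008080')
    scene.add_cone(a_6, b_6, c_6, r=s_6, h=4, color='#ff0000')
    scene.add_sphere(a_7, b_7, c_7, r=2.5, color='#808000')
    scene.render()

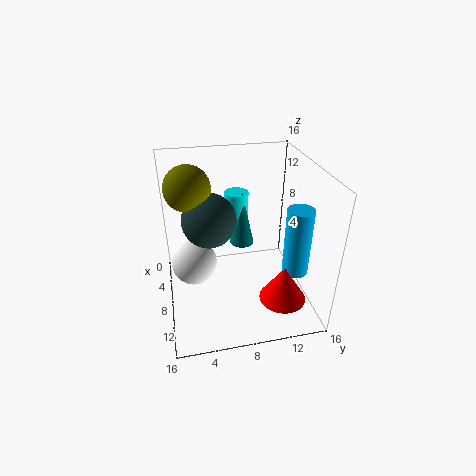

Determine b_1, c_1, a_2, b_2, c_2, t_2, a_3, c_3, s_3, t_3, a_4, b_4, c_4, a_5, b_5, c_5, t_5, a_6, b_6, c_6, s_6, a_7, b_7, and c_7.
b_1 = 5; c_1 = 10; a_2 = 9.5; b_2 = 14.5; c_2 = 3.5; t_2 = 8; a_3 = 2.5; c_3 = 5; s_3 = 1.5; t_3 = 6; a_4 = 8; b_4 = 3; c_4 = 5.5; a_5 = 3.5; b_5 = 9.5; c_5 = 4.5; t_5 = 7; a_6 = 12.5; b_6 = 12; c_6 = 2.5; s_6 = 2.5; a_7 = 6; b_7 = 3; c_7 = 13.5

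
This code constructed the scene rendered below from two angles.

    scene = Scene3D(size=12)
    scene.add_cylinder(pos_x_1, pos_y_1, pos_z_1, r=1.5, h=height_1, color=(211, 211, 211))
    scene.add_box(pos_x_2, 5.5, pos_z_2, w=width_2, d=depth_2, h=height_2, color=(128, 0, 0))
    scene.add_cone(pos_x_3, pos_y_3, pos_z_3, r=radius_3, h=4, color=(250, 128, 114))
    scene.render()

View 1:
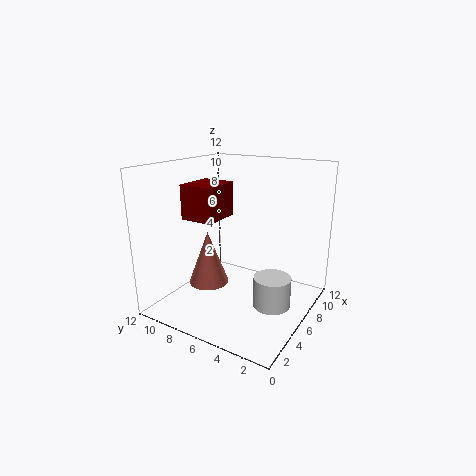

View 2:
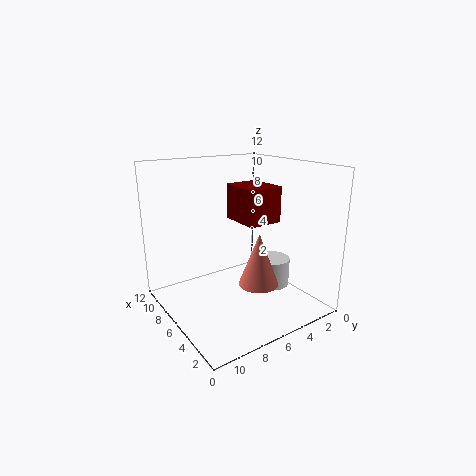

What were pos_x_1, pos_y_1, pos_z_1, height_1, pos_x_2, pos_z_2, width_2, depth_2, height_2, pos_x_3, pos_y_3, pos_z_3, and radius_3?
pos_x_1 = 5.5, pos_y_1 = 2.5, pos_z_1 = 1, height_1 = 2.5, pos_x_2 = 1.5, pos_z_2 = 8.5, width_2 = 3, depth_2 = 2.5, height_2 = 2.5, pos_x_3 = 2.5, pos_y_3 = 6.5, pos_z_3 = 3.5, radius_3 = 1.5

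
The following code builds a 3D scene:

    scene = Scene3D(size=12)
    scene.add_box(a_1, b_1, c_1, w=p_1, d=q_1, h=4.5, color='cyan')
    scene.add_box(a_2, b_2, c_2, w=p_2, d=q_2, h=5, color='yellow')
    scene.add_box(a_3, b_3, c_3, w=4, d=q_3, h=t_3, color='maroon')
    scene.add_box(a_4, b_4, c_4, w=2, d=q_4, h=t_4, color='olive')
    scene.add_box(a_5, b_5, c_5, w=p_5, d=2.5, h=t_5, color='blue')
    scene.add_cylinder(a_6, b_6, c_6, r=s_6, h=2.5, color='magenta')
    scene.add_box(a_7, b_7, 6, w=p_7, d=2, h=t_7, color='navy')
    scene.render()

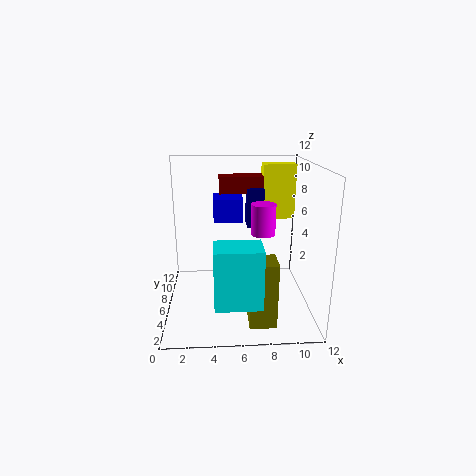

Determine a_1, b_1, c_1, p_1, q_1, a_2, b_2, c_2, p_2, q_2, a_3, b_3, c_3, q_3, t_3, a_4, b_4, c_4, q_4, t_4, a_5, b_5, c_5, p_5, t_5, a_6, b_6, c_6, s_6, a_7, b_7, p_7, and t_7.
a_1 = 4; b_1 = 0.5; c_1 = 2.5; p_1 = 3.5; q_1 = 2.5; a_2 = 8.5; b_2 = 9.5; c_2 = 6.5; p_2 = 3; q_2 = 1.5; a_3 = 4.5; b_3 = 9; c_3 = 9; q_3 = 2; t_3 = 1.5; a_4 = 6.5; b_4 = 0.5; c_4 = 1; q_4 = 2; t_4 = 5; a_5 = 4; b_5 = 7; c_5 = 7; p_5 = 2.5; t_5 = 2; a_6 = 8; b_6 = 5.5; c_6 = 6.5; s_6 = 1; a_7 = 7; b_7 = 8.5; p_7 = 1.5; t_7 = 3.5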